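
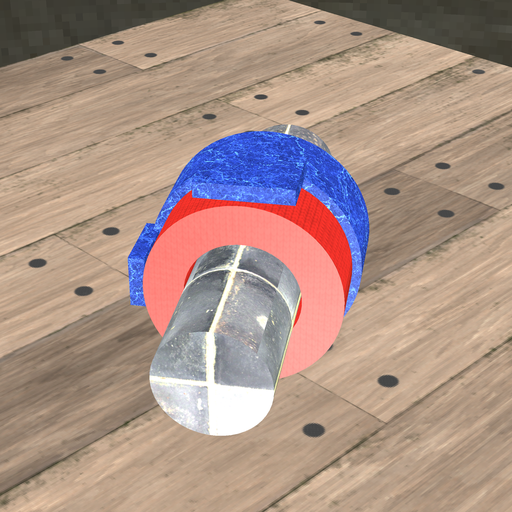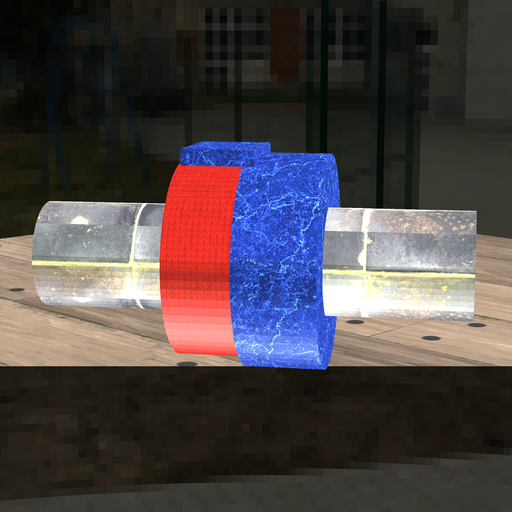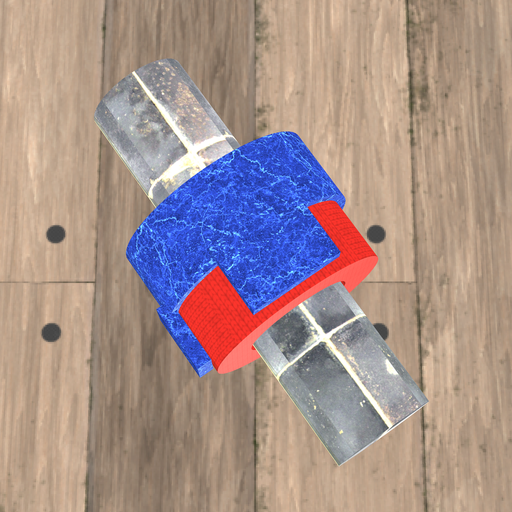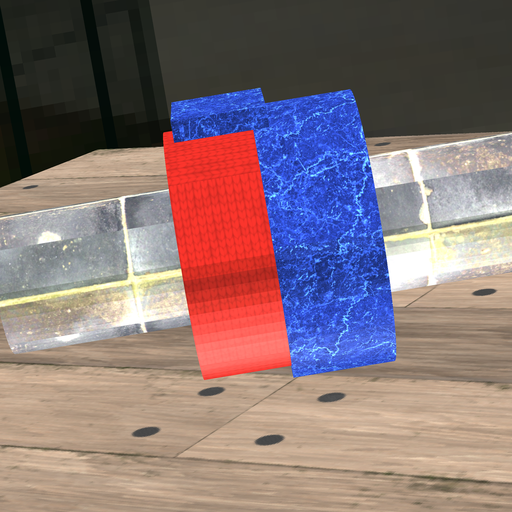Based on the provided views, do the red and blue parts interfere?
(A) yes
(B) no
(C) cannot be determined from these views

(A) yes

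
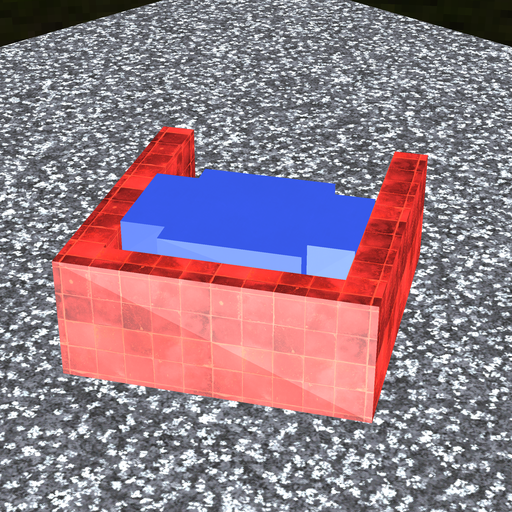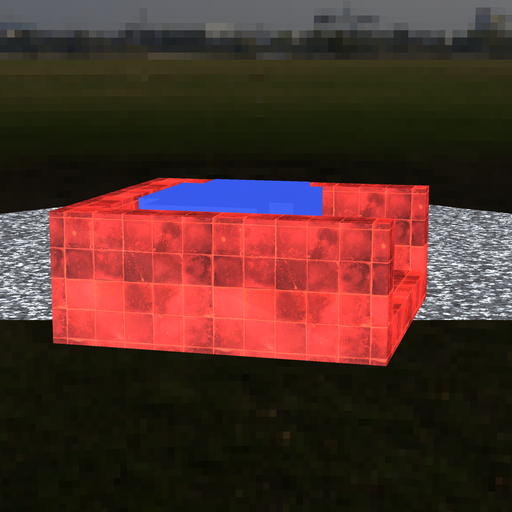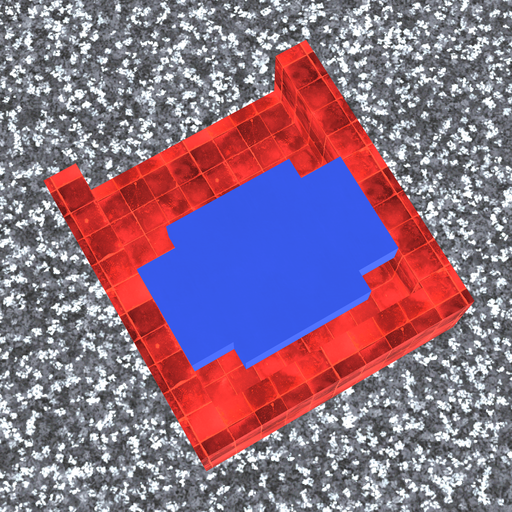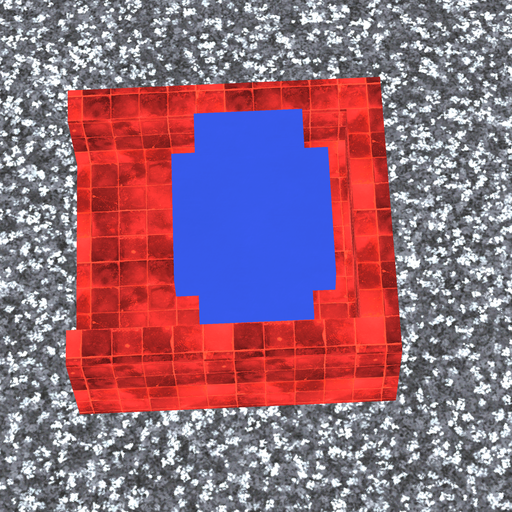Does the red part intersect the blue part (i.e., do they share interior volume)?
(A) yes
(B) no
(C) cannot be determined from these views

(B) no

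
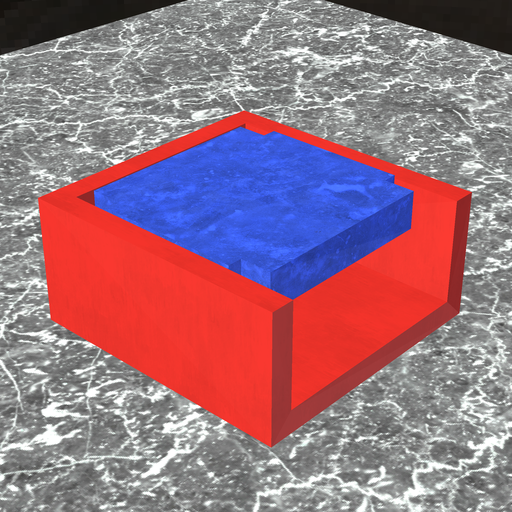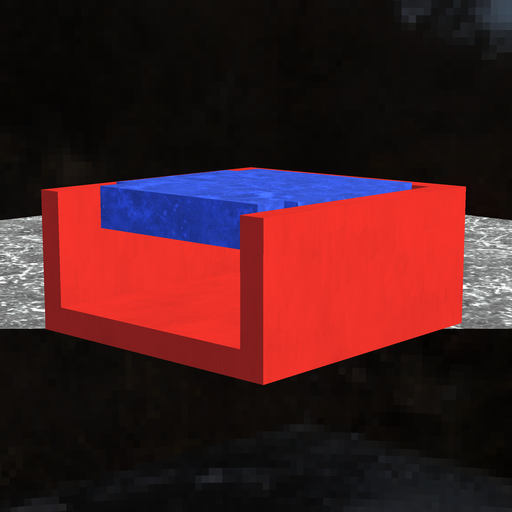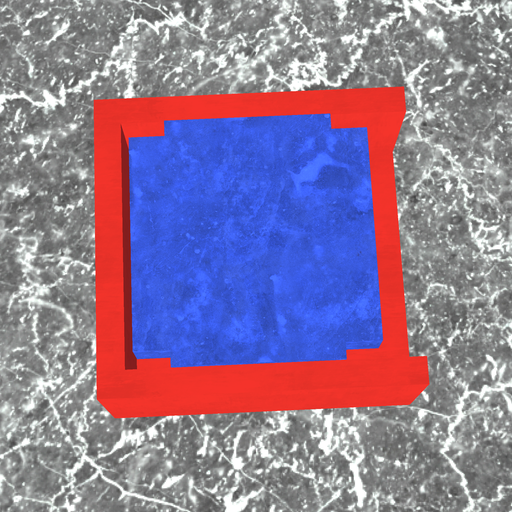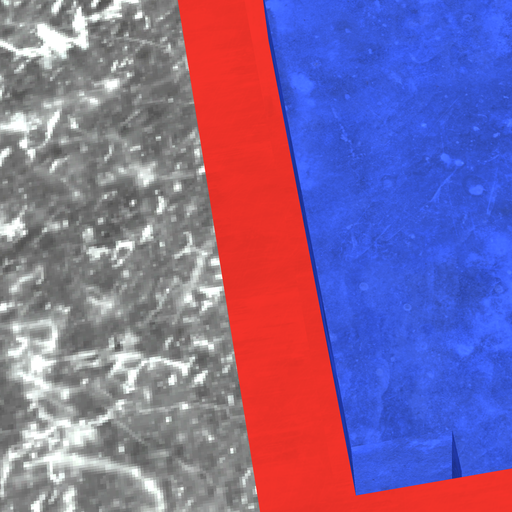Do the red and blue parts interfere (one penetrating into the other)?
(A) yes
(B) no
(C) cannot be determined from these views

(B) no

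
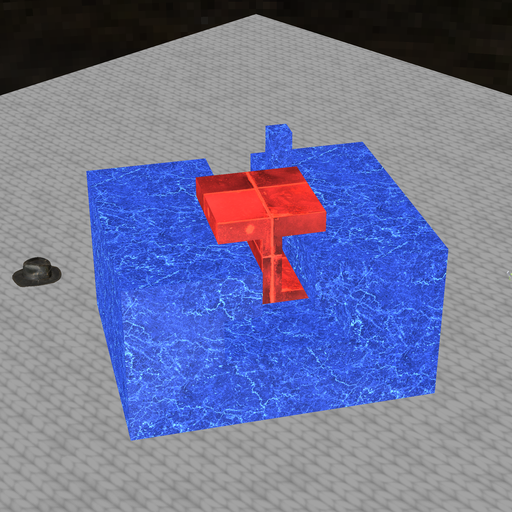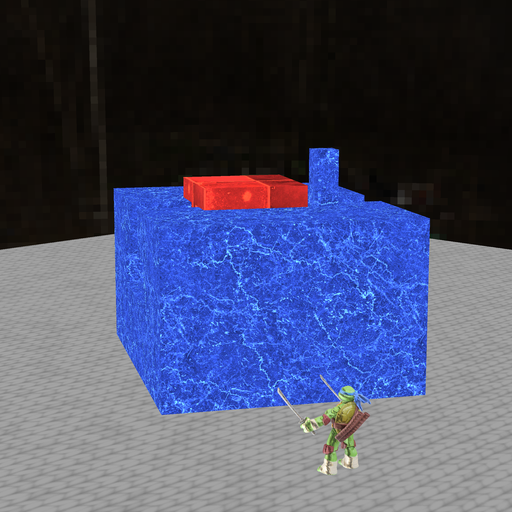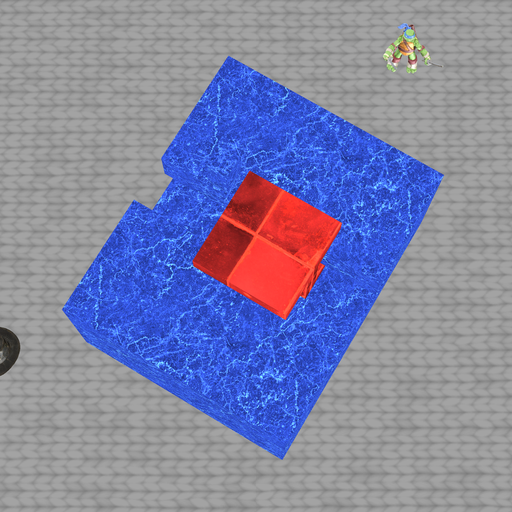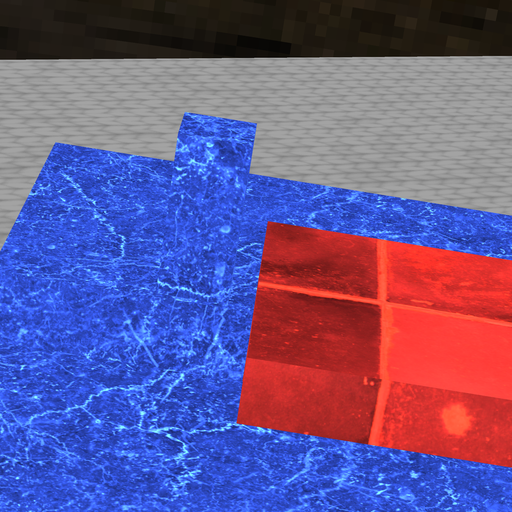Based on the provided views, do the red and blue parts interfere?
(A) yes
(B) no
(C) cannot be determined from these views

(B) no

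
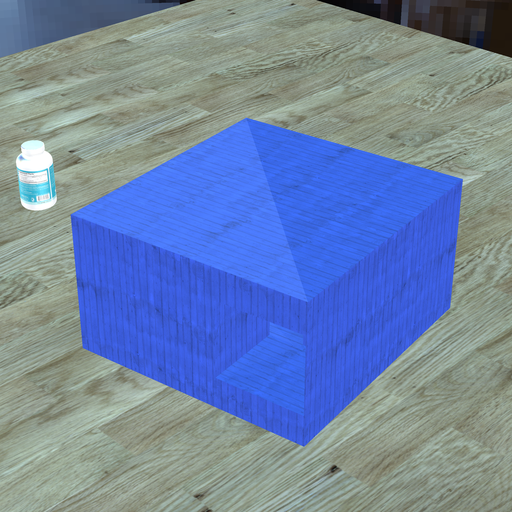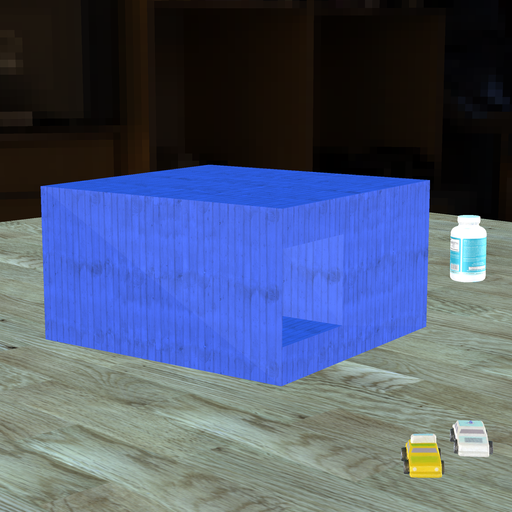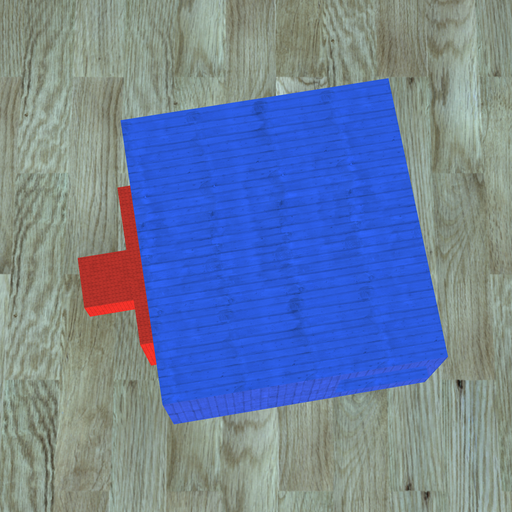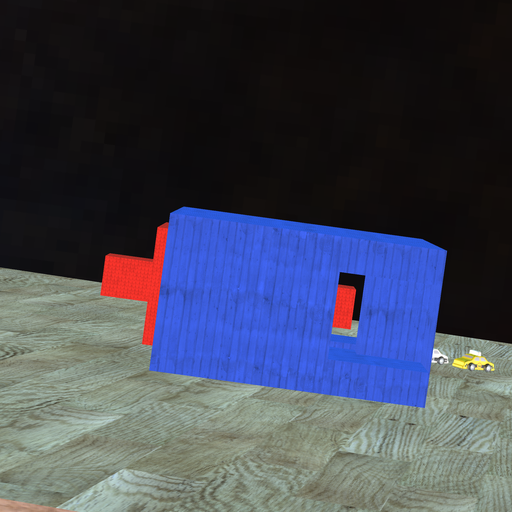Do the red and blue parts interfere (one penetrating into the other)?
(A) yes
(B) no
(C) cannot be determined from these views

(B) no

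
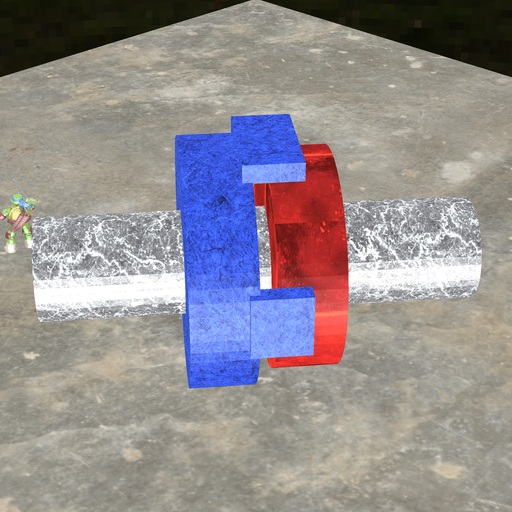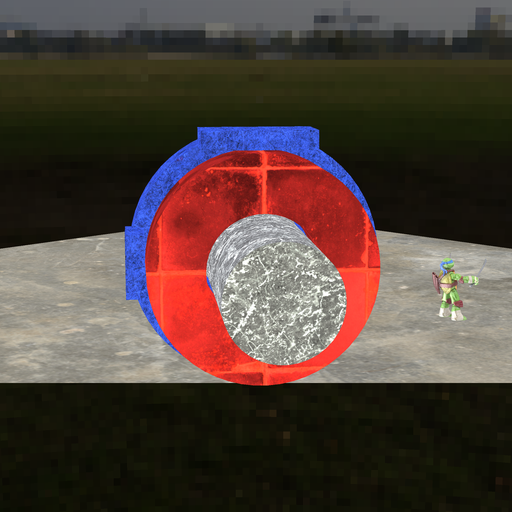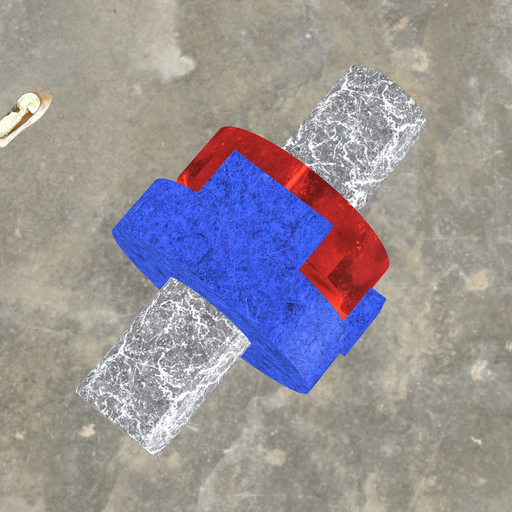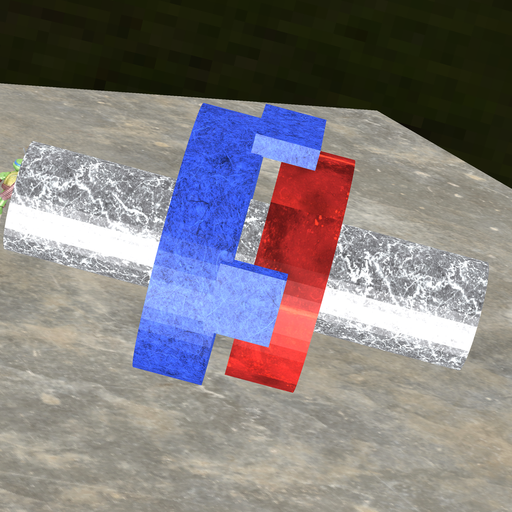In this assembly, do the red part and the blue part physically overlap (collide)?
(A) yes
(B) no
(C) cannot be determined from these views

(B) no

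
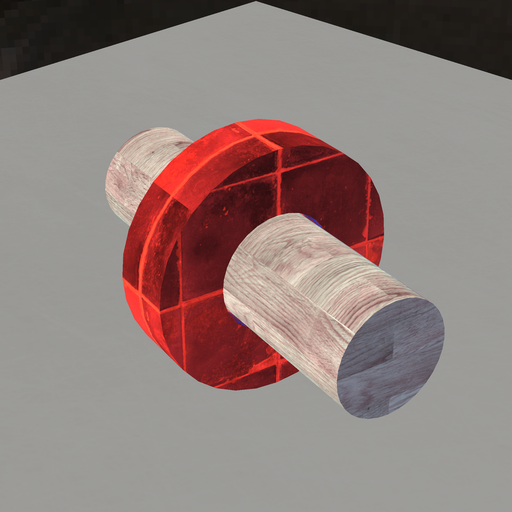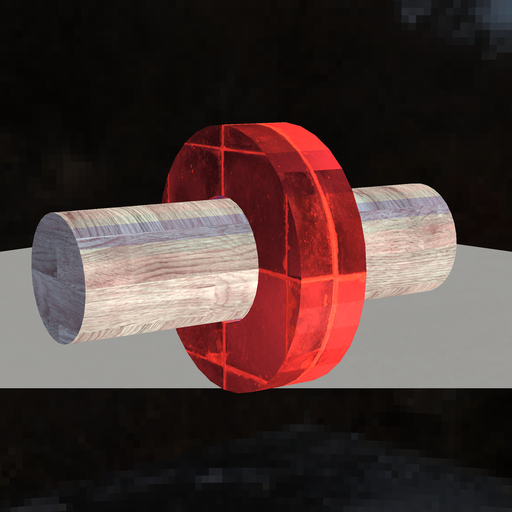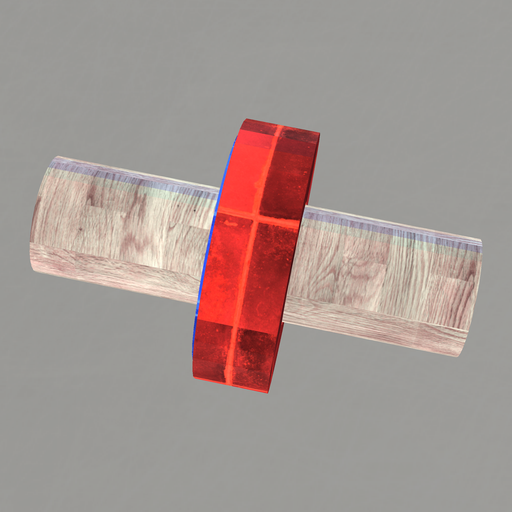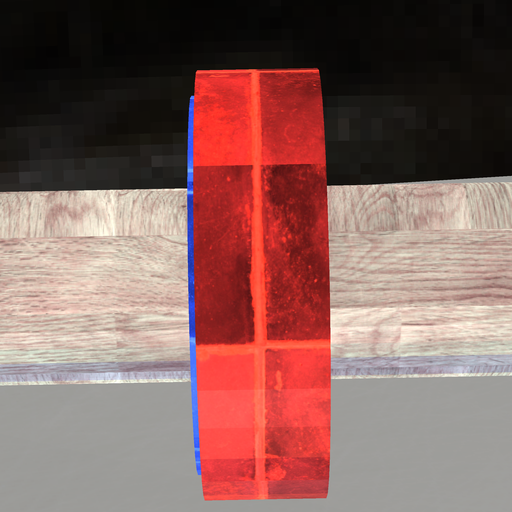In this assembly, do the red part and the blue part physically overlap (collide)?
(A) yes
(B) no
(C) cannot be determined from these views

(A) yes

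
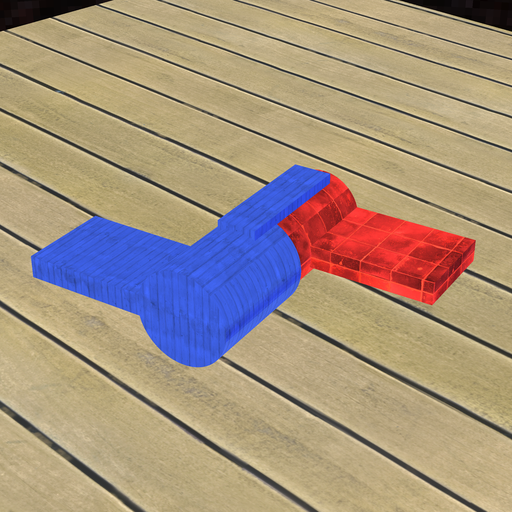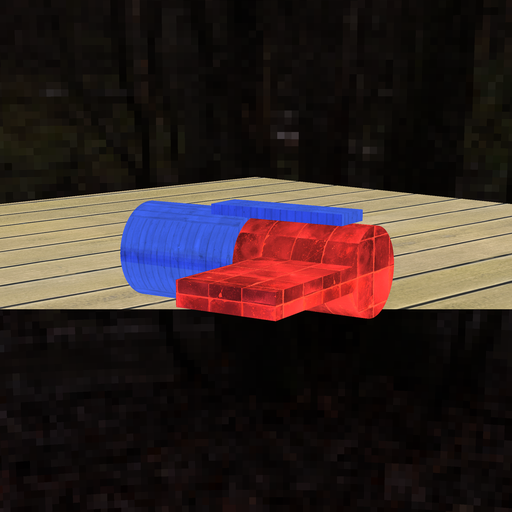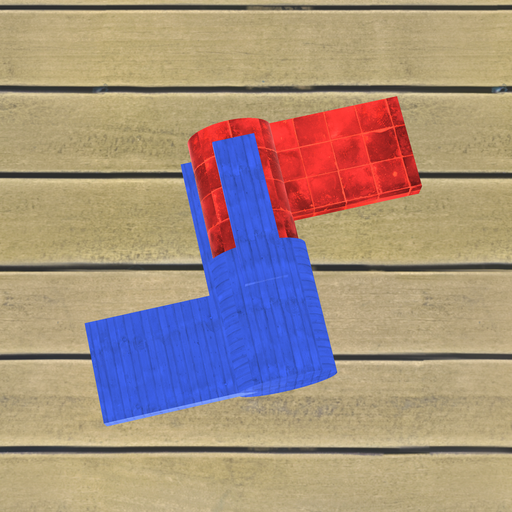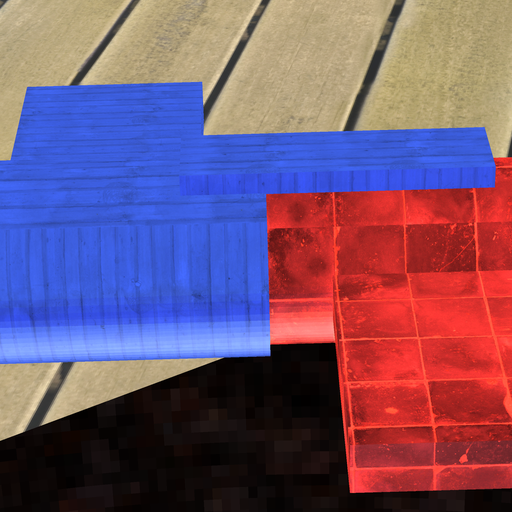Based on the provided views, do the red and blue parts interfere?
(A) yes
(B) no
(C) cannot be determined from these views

(A) yes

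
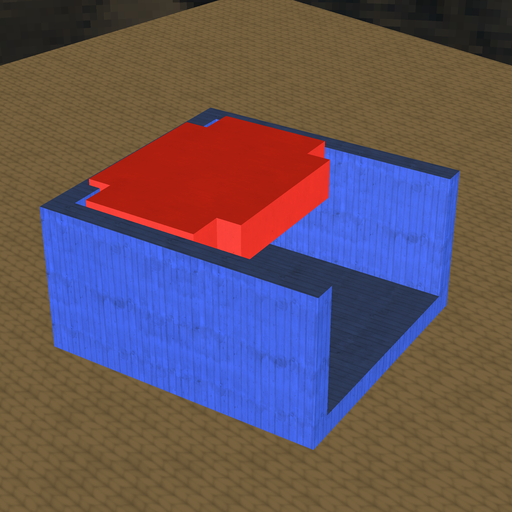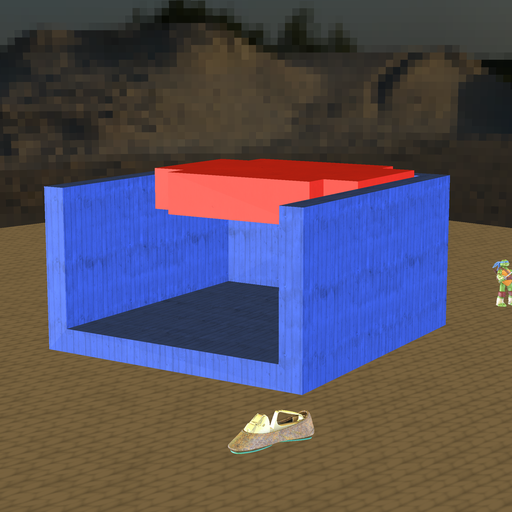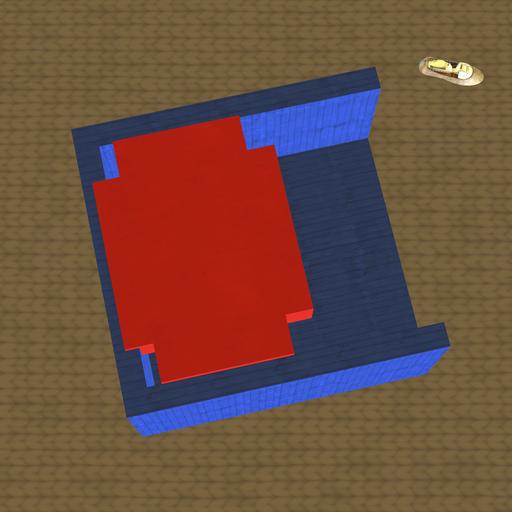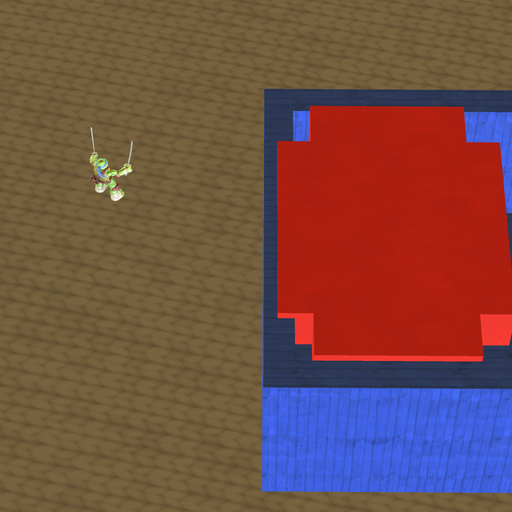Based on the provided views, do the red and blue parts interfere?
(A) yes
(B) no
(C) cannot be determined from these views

(A) yes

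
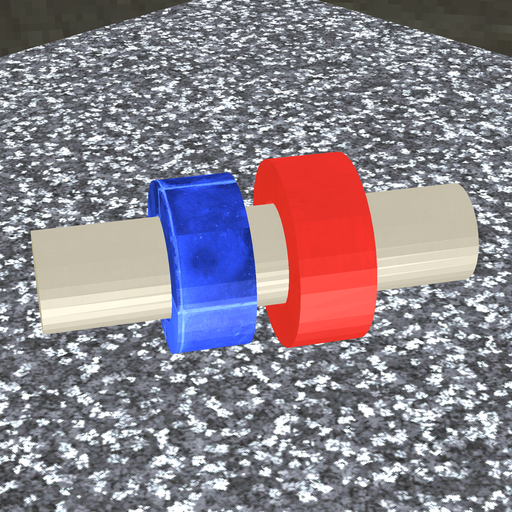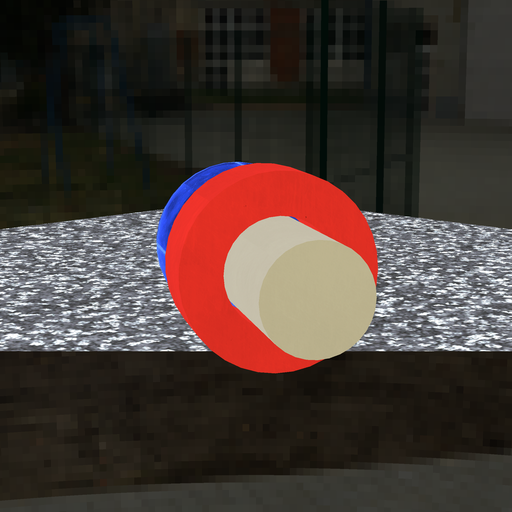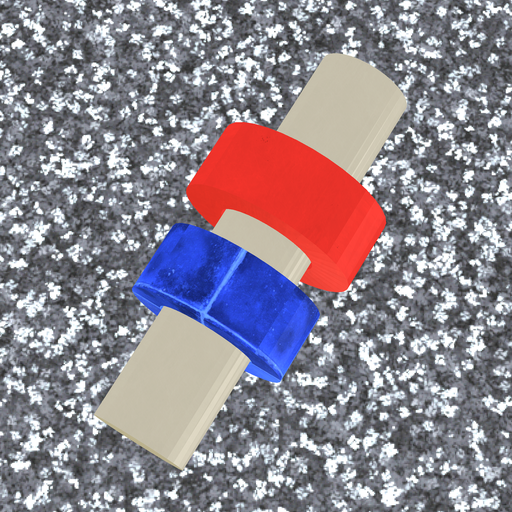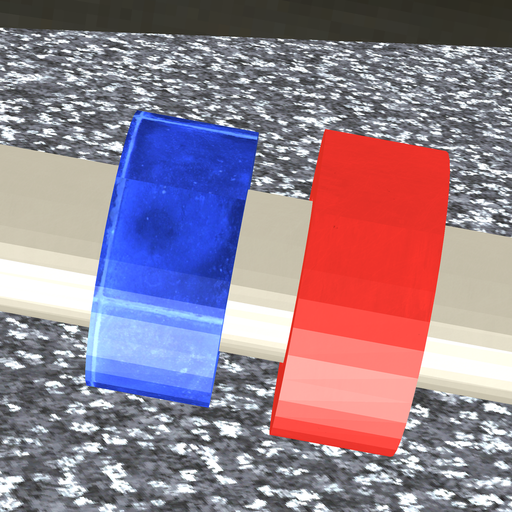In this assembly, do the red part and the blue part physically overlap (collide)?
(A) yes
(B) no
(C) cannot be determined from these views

(B) no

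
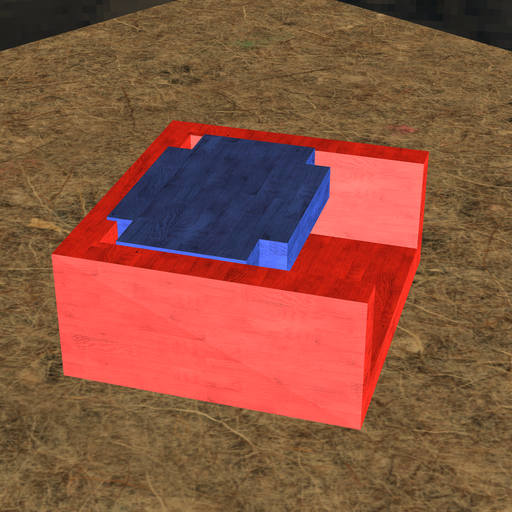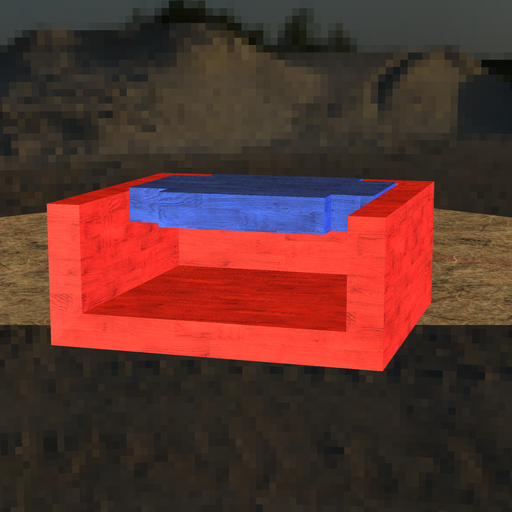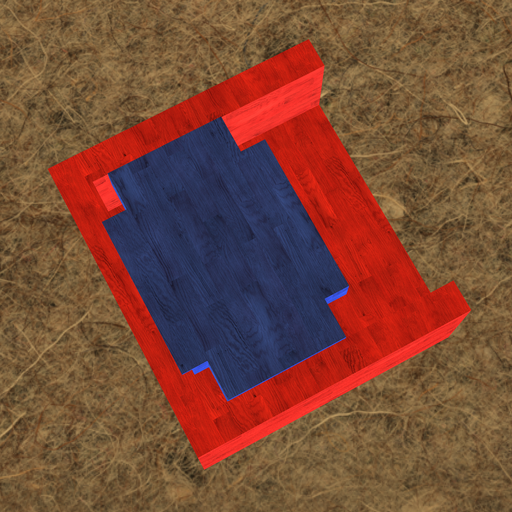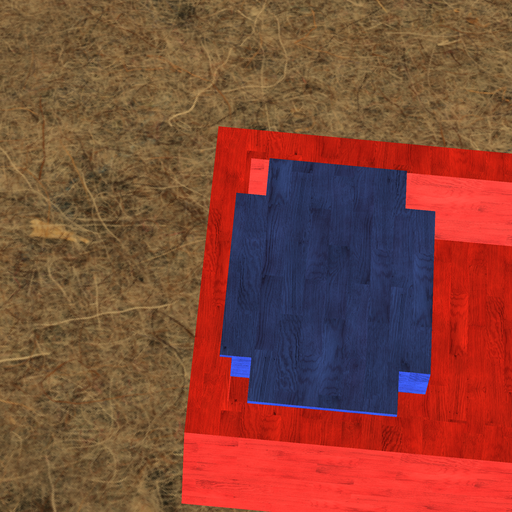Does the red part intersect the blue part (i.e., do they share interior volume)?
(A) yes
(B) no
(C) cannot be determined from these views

(A) yes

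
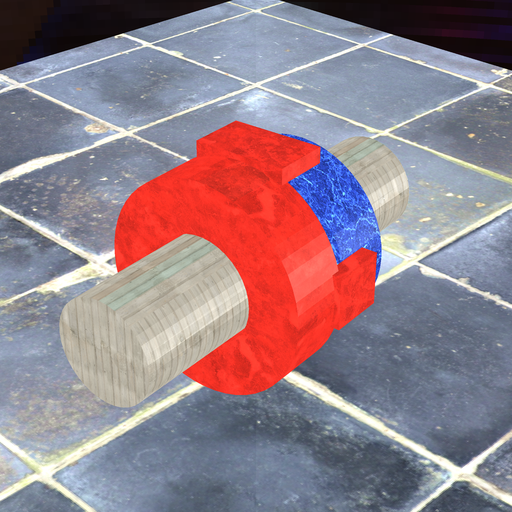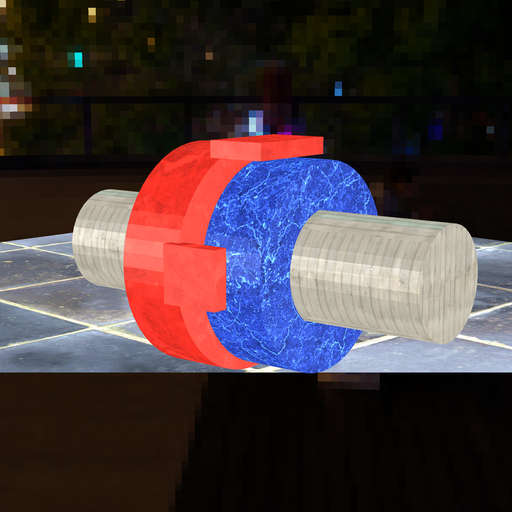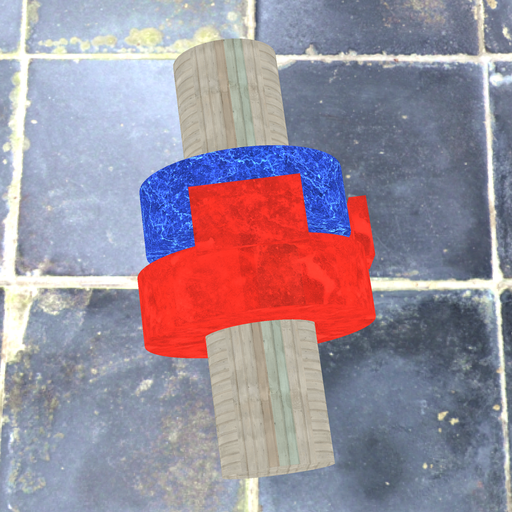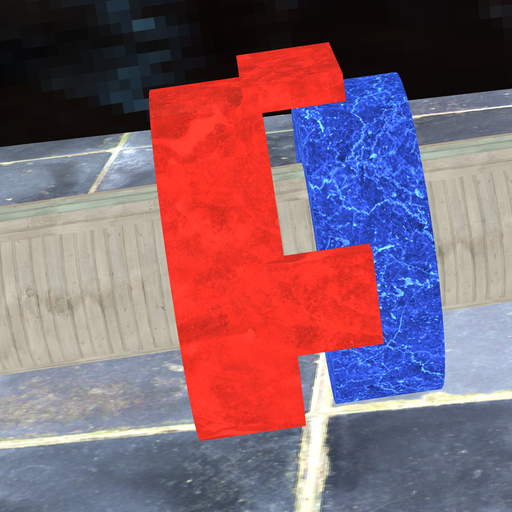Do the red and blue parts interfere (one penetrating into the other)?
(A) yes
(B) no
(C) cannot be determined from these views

(B) no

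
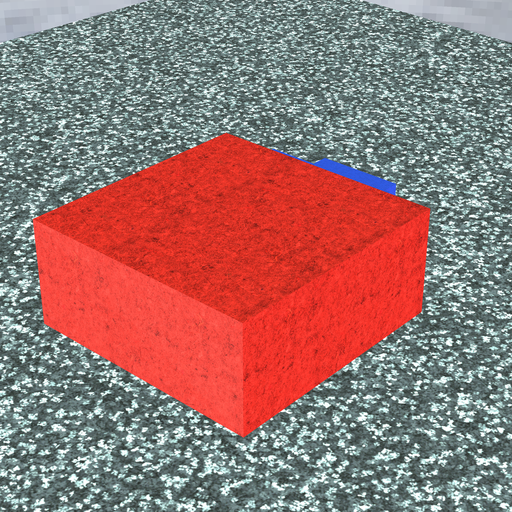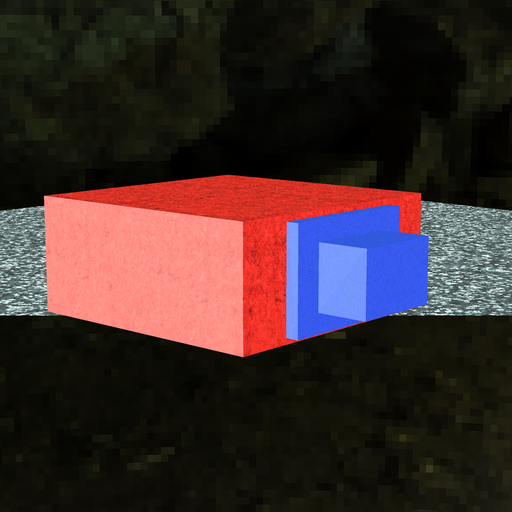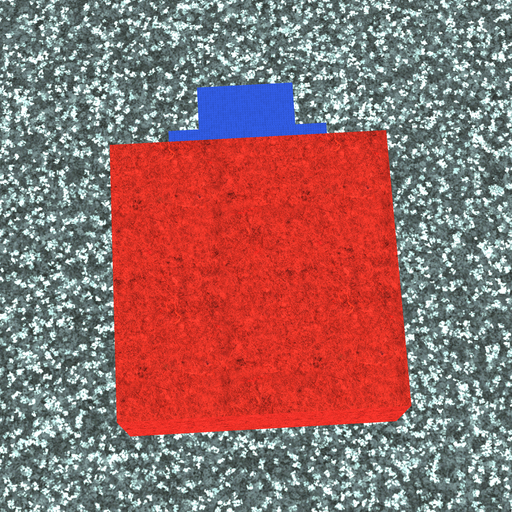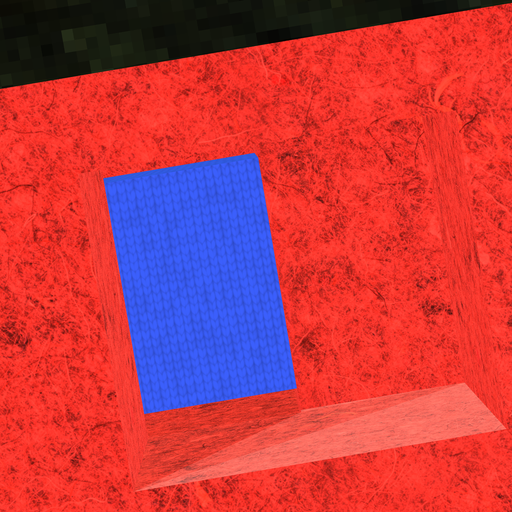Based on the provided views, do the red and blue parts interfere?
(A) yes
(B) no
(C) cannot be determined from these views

(A) yes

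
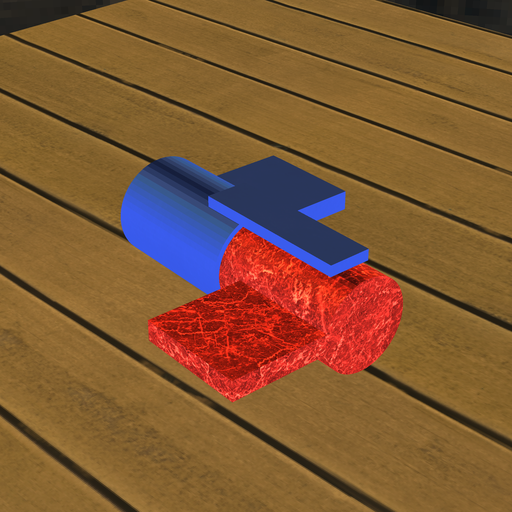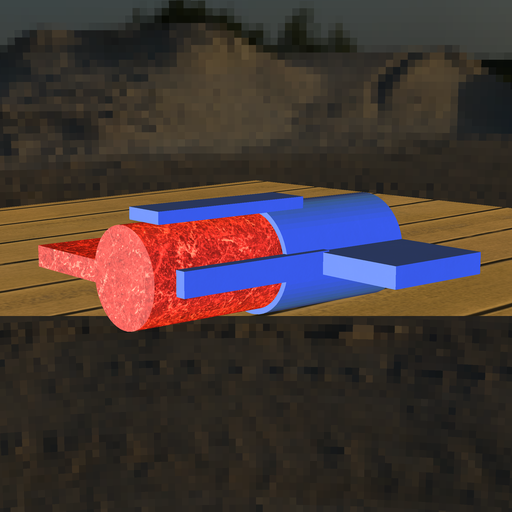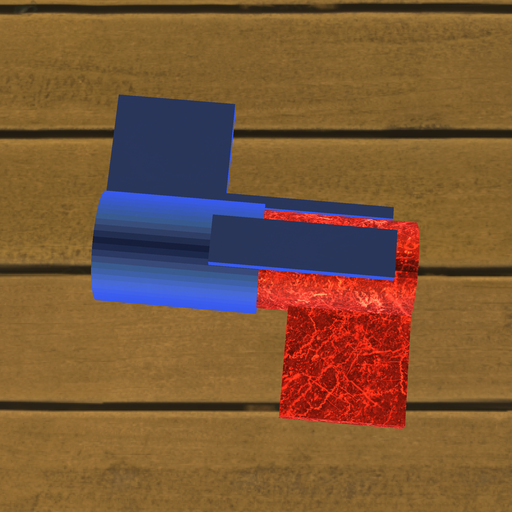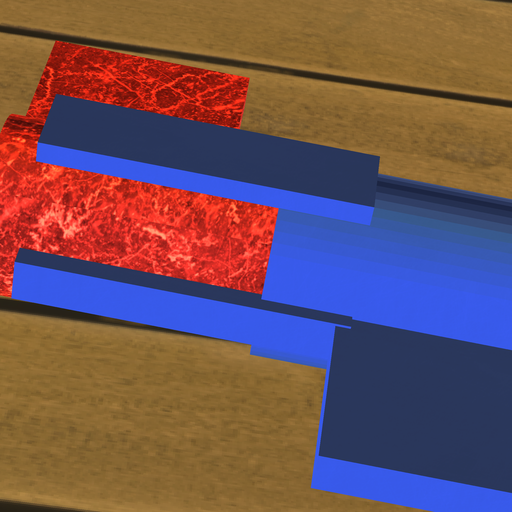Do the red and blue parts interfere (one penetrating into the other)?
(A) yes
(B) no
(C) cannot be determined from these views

(A) yes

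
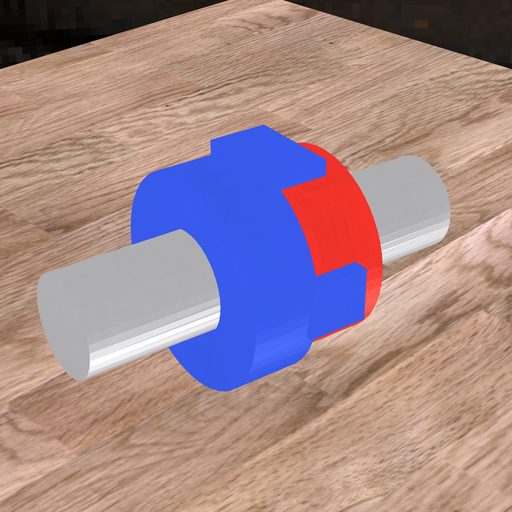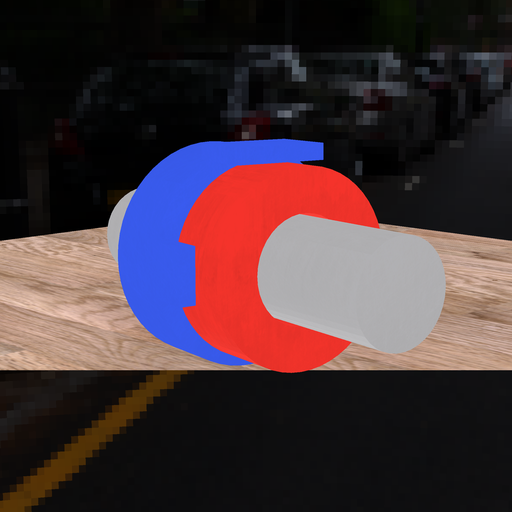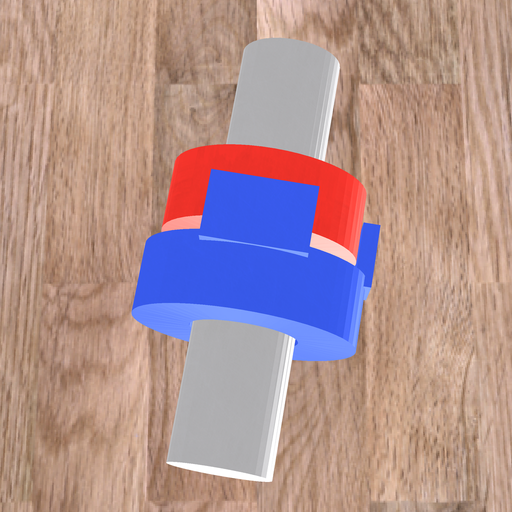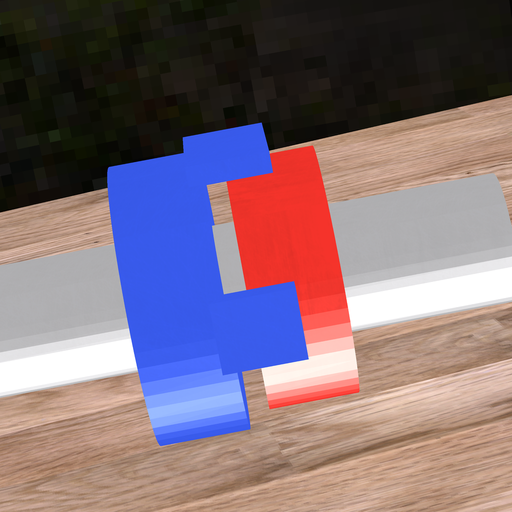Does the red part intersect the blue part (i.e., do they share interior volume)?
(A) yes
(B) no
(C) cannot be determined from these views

(B) no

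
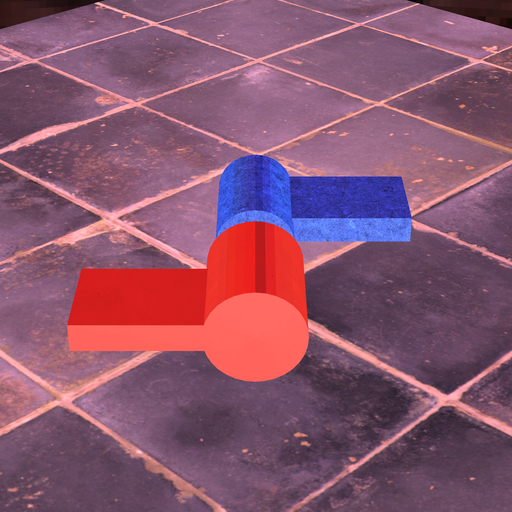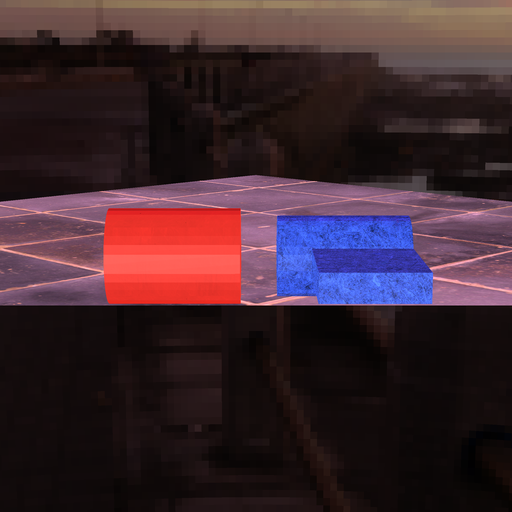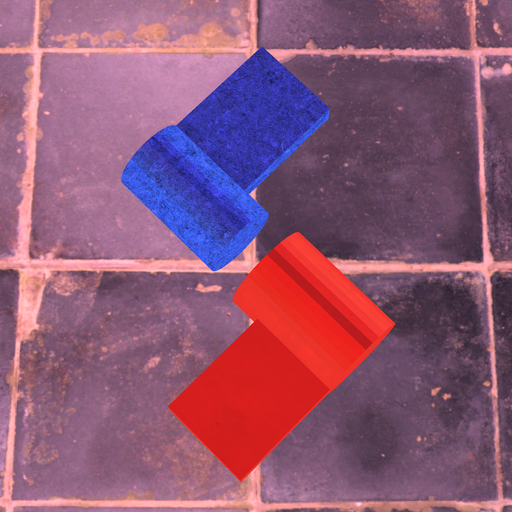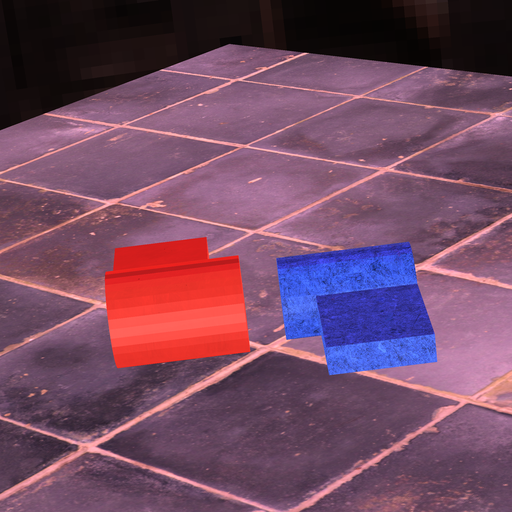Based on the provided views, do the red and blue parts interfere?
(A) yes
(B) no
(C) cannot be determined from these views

(B) no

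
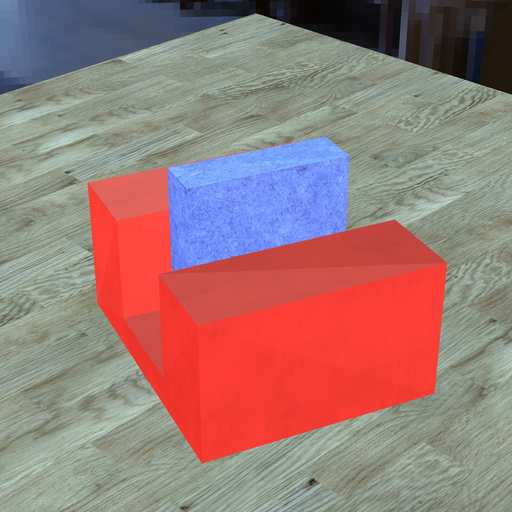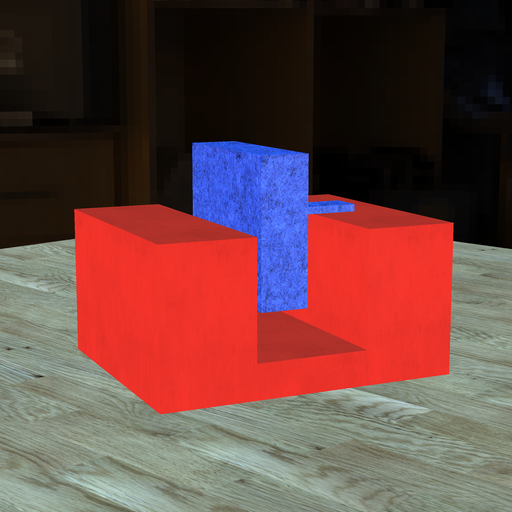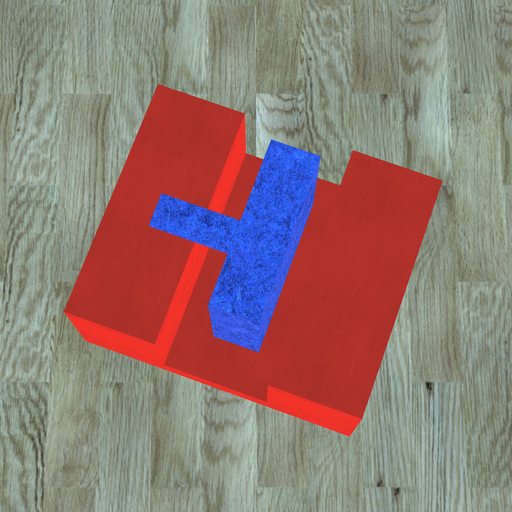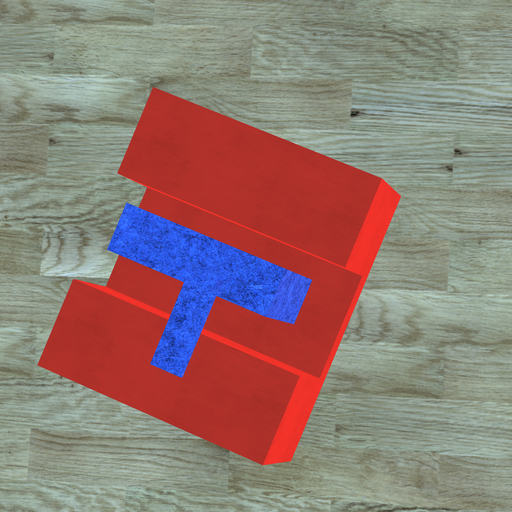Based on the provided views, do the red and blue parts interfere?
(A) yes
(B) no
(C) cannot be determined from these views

(B) no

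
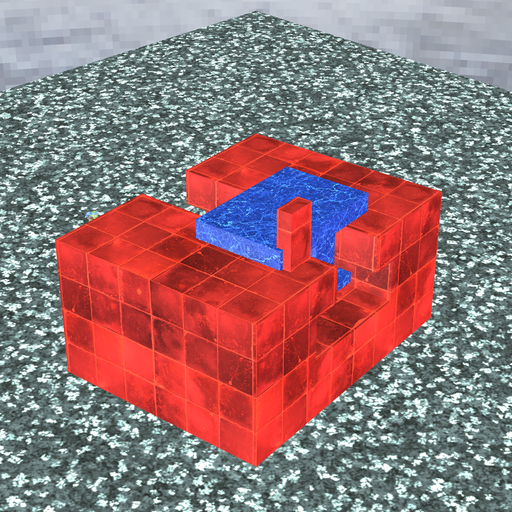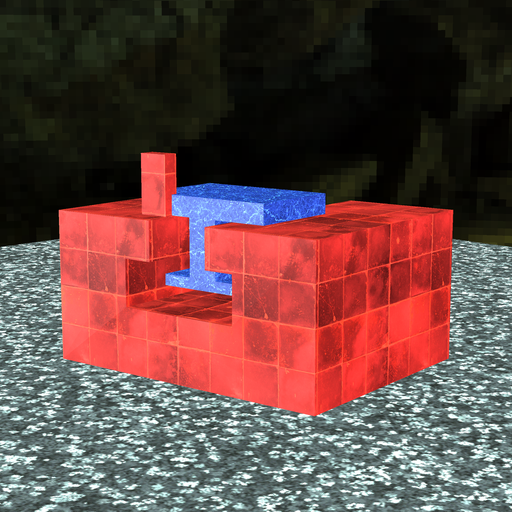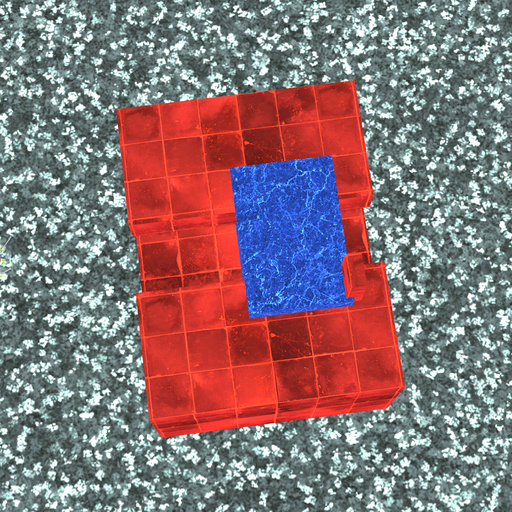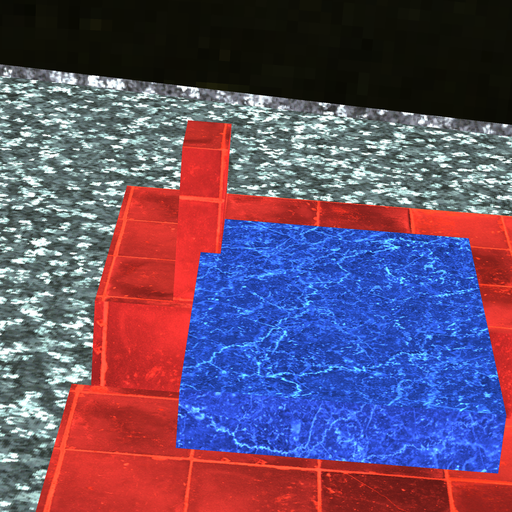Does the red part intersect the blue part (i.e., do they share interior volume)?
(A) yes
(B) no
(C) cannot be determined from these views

(A) yes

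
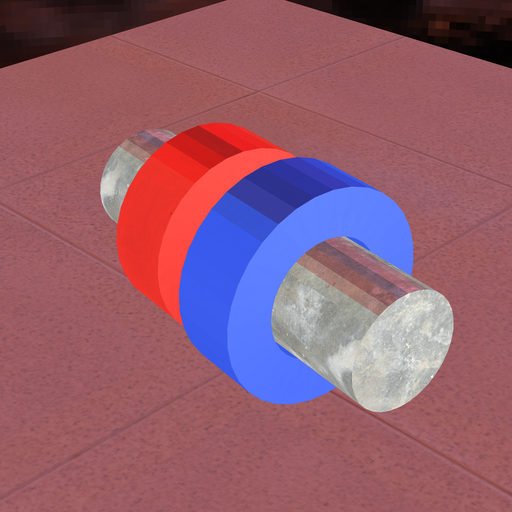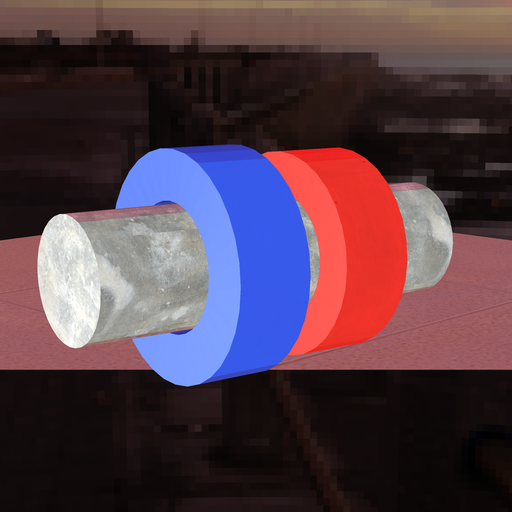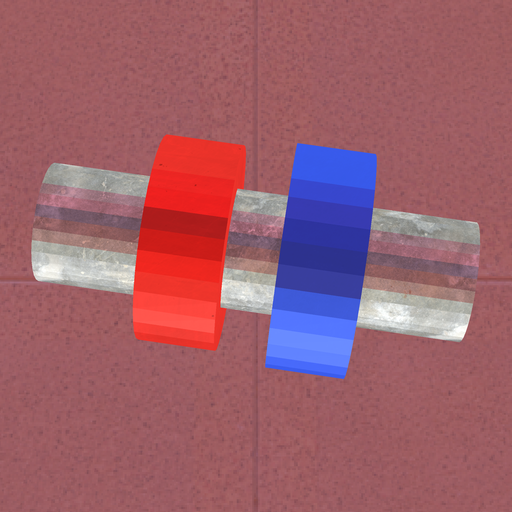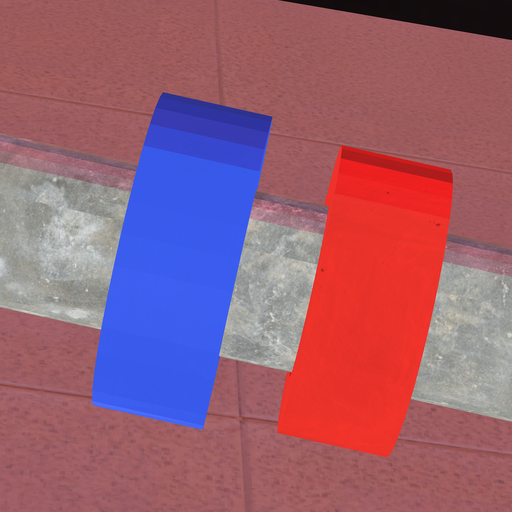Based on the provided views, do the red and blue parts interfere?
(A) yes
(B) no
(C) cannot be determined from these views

(B) no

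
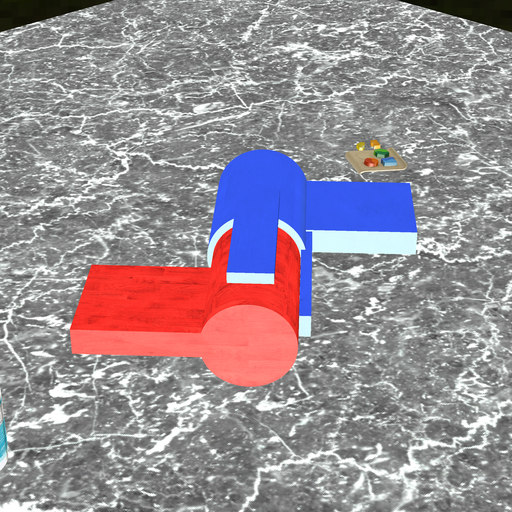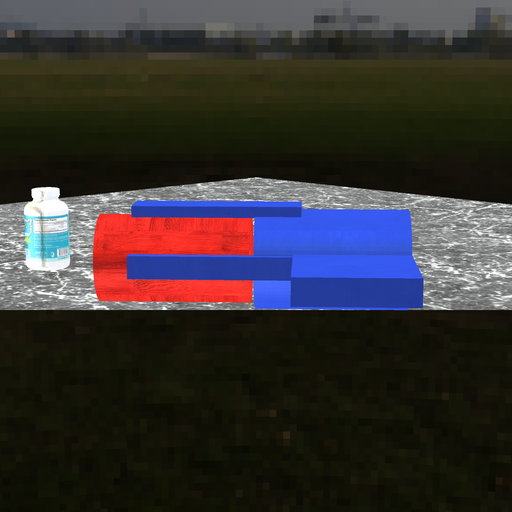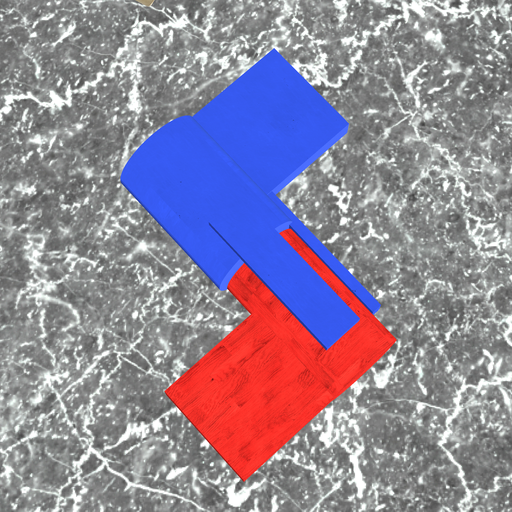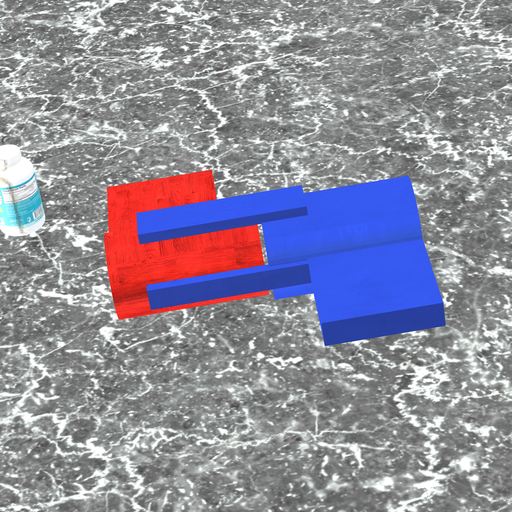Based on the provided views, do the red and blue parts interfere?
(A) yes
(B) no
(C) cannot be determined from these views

(B) no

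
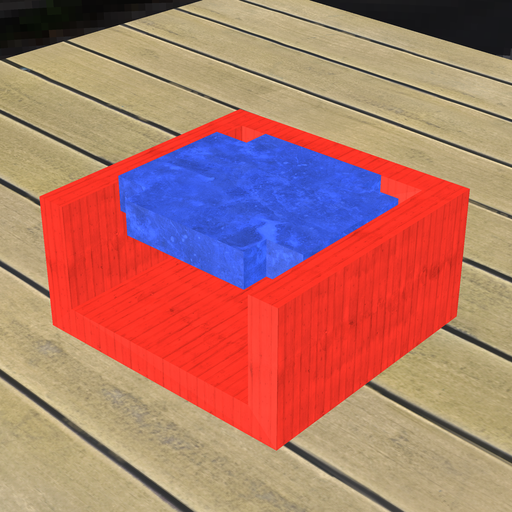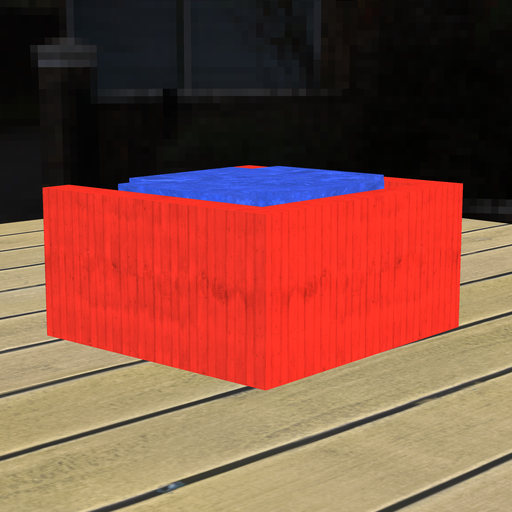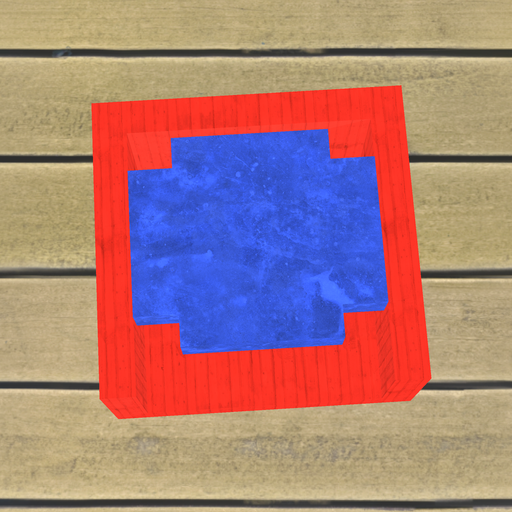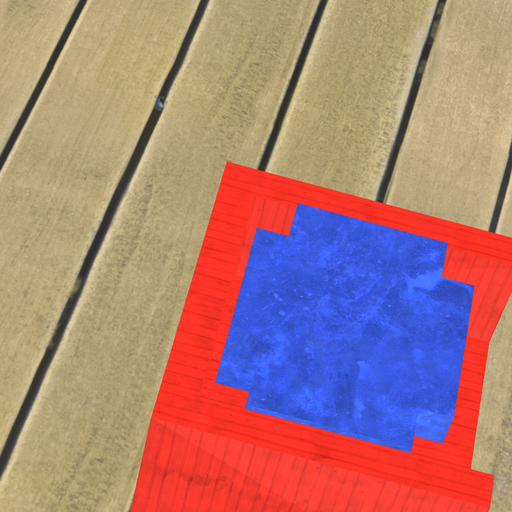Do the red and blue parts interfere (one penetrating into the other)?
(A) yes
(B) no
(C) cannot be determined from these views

(B) no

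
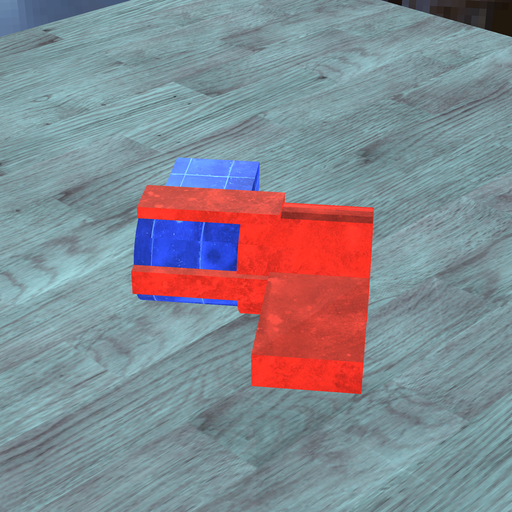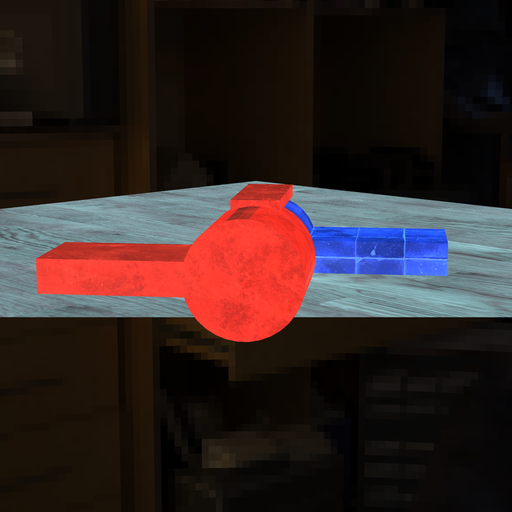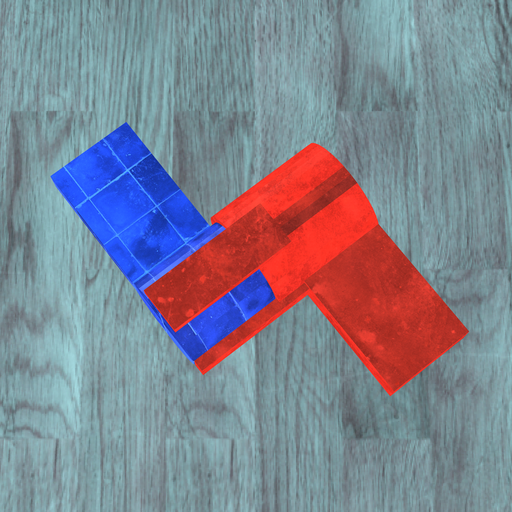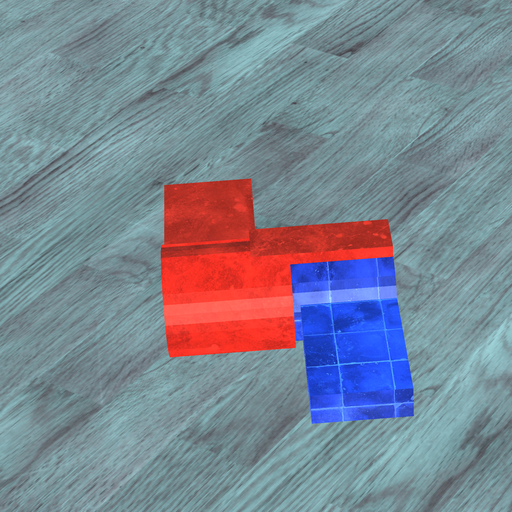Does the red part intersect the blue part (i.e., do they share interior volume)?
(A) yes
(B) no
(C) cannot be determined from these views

(A) yes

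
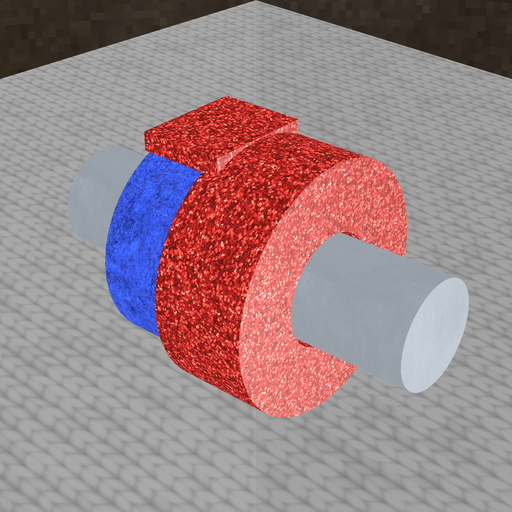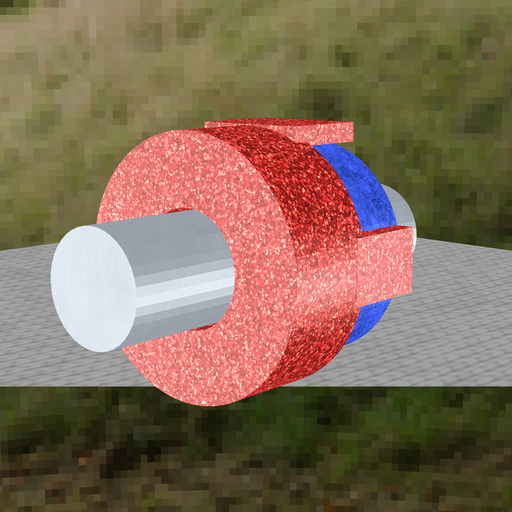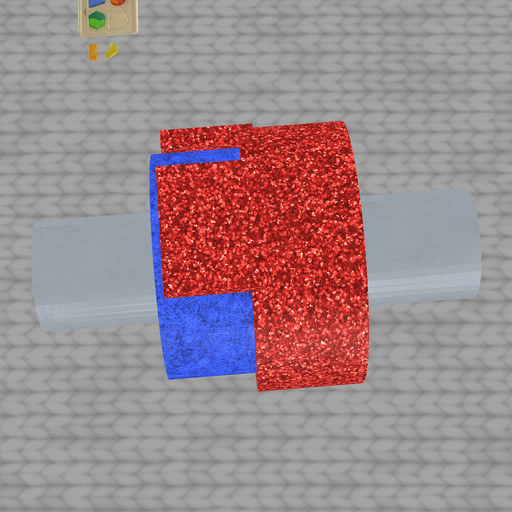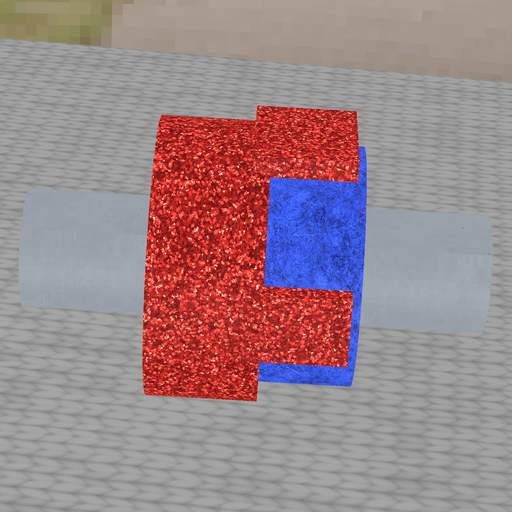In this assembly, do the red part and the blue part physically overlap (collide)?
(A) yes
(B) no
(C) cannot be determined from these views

(A) yes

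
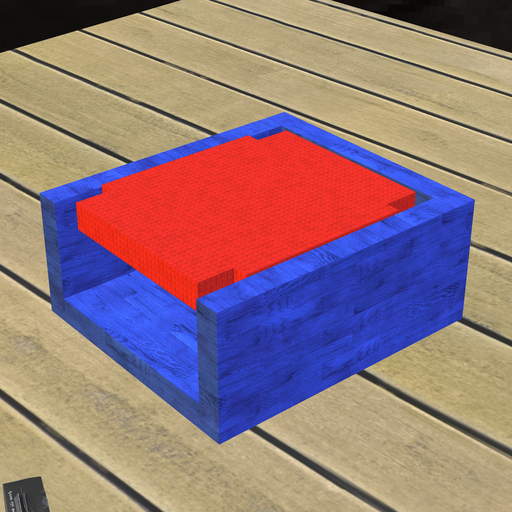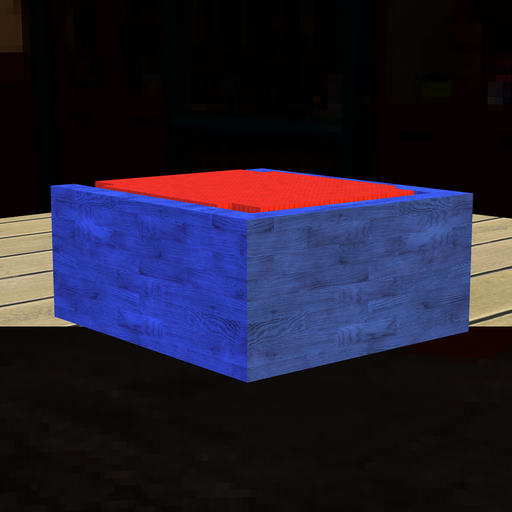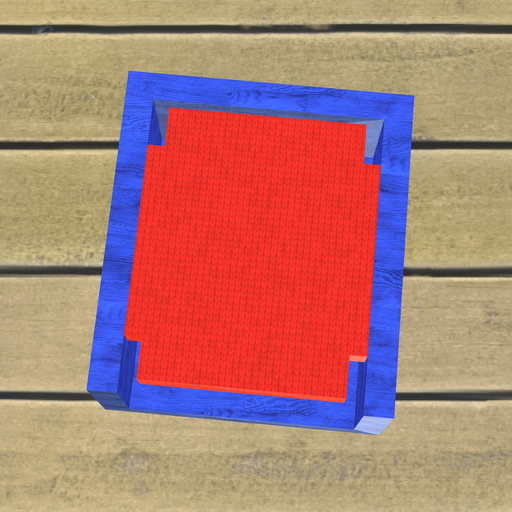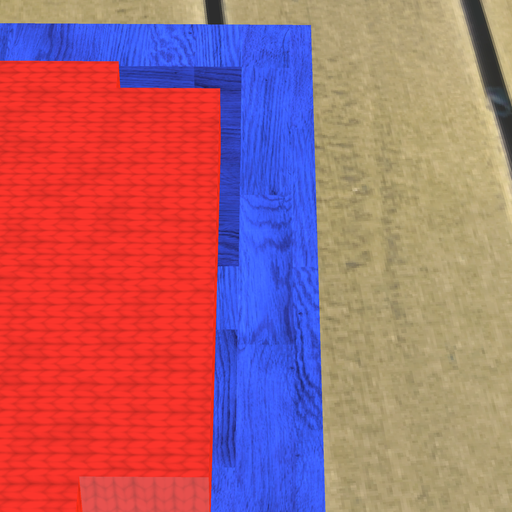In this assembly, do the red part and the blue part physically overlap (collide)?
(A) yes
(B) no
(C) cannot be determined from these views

(B) no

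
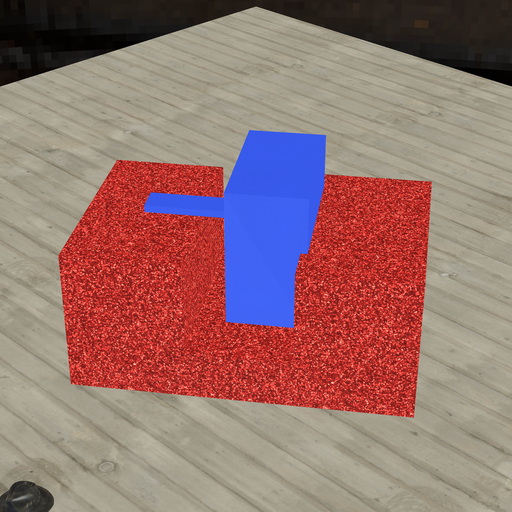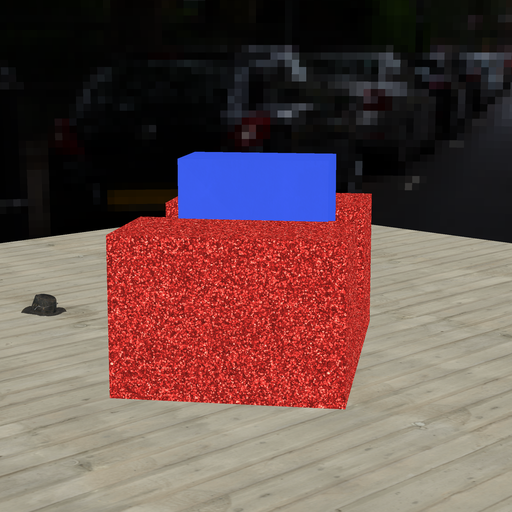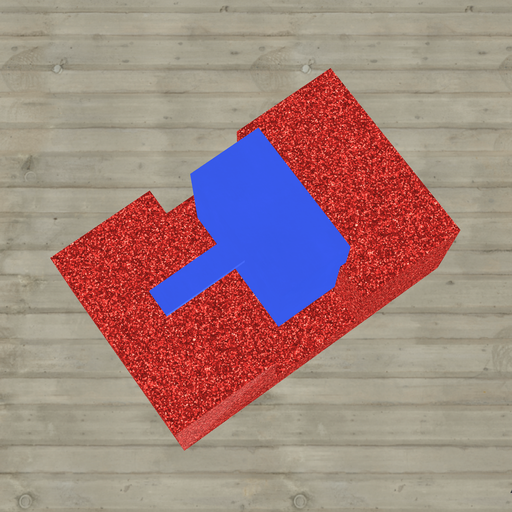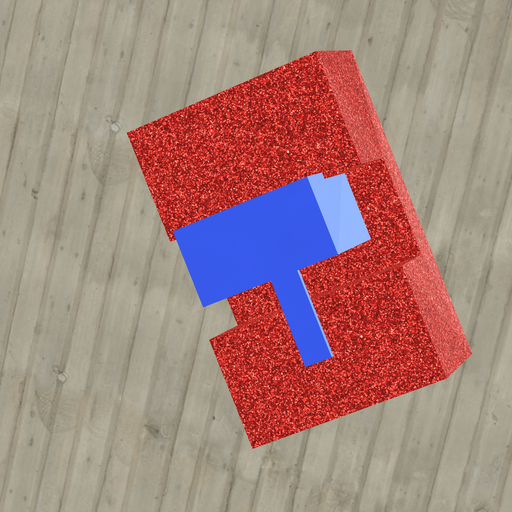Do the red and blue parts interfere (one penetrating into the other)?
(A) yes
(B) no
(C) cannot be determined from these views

(A) yes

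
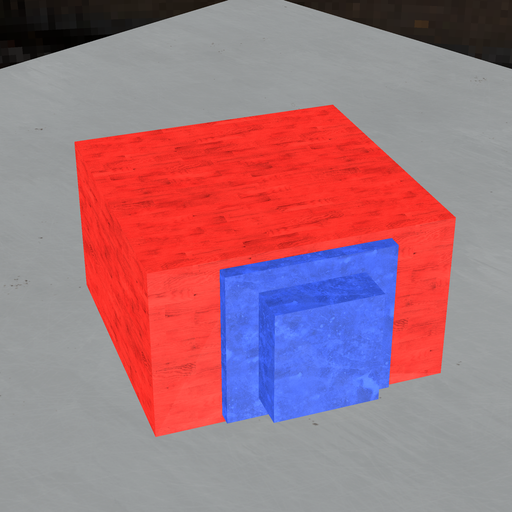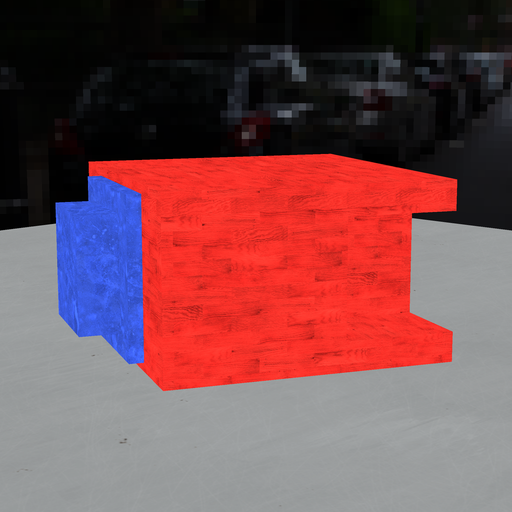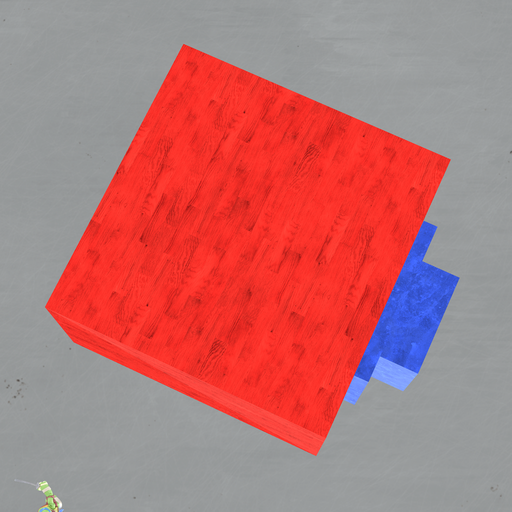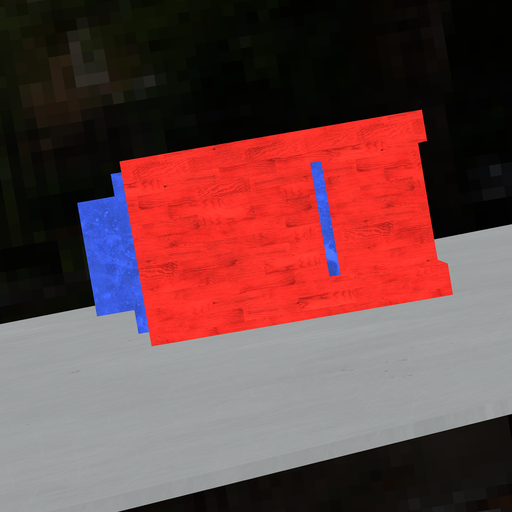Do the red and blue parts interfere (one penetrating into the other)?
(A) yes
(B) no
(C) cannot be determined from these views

(A) yes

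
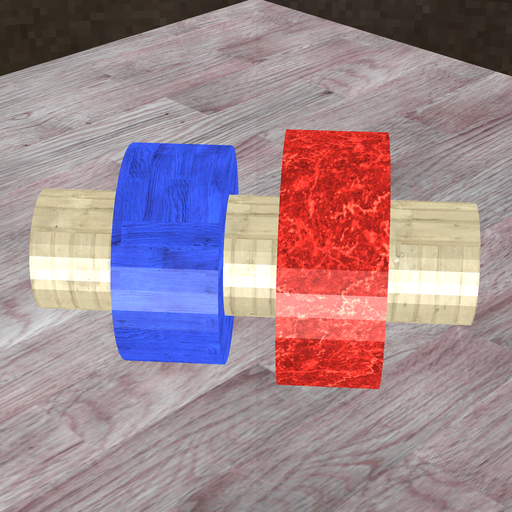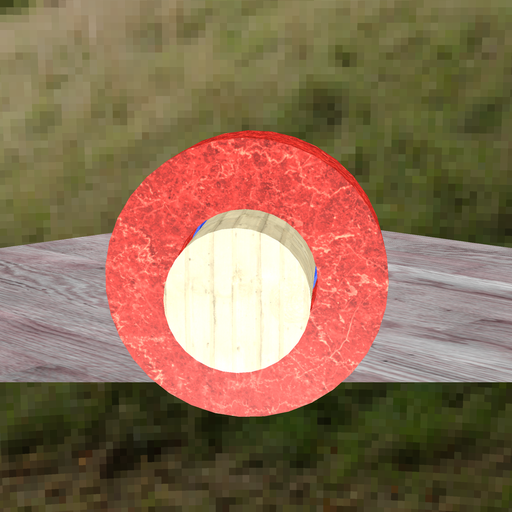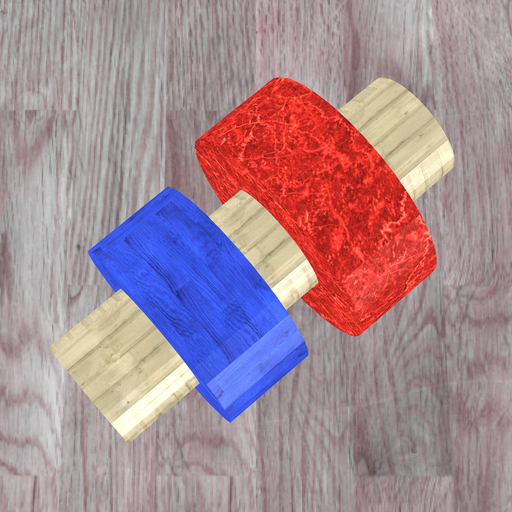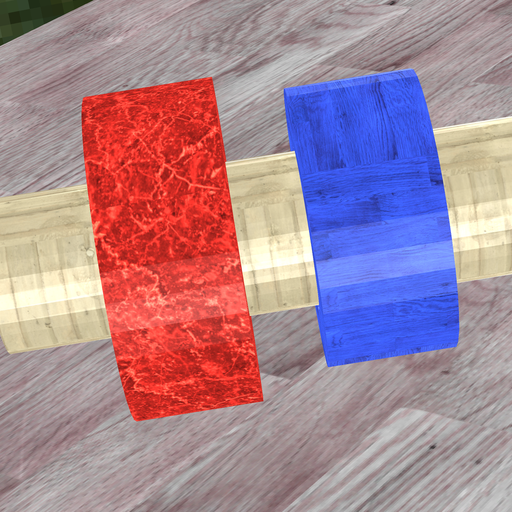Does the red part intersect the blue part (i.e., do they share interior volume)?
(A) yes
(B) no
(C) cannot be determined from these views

(B) no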